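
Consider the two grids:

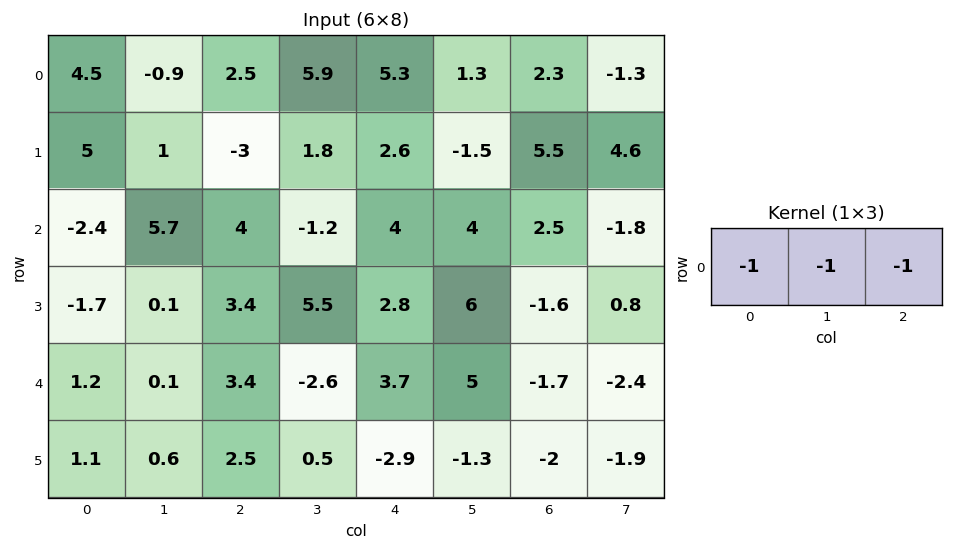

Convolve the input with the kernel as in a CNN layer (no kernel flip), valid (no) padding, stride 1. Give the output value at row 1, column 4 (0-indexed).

-6.6

The receptive field on the input at this output position is [2.6 -1.5 5.5]. Elementwise product with the kernel and sum: 2.6·-1 + -1.5·-1 + 5.5·-1.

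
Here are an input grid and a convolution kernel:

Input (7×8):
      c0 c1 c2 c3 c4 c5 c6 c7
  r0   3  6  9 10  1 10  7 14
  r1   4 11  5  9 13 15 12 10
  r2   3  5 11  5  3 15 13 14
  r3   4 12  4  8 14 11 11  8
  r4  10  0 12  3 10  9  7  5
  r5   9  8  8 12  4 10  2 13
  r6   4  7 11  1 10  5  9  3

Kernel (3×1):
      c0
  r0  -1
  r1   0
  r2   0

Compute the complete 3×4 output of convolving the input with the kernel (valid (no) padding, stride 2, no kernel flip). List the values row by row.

-3 -9 -1 -7
-3 -11 -3 -13
-10 -12 -10 -7

Output[0,0]: The receptive field on the input at this output position is [3 / 4 / 3]. Elementwise product with the kernel and sum: 3·-1.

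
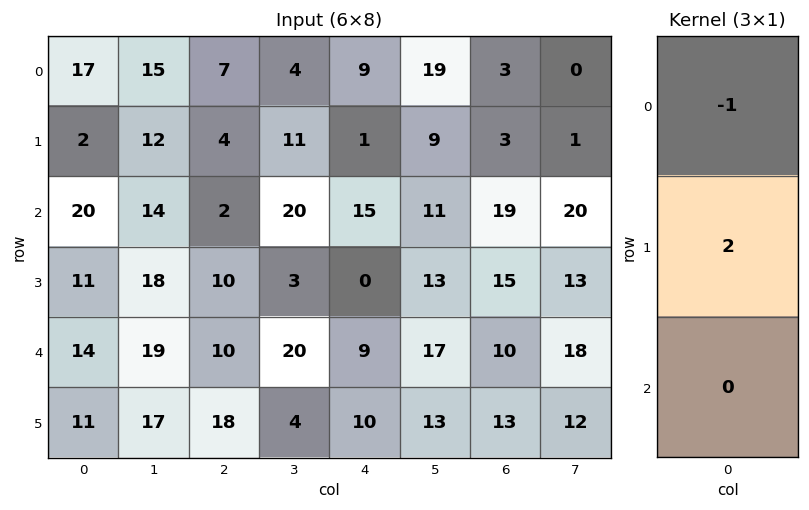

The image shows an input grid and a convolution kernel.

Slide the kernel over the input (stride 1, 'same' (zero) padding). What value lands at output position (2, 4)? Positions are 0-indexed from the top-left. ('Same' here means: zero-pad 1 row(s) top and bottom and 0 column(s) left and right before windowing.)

The receptive field on the zero-padded input at this output position is [1 / 15 / 0]. Elementwise product with the kernel and sum: 1·-1 + 15·2.

29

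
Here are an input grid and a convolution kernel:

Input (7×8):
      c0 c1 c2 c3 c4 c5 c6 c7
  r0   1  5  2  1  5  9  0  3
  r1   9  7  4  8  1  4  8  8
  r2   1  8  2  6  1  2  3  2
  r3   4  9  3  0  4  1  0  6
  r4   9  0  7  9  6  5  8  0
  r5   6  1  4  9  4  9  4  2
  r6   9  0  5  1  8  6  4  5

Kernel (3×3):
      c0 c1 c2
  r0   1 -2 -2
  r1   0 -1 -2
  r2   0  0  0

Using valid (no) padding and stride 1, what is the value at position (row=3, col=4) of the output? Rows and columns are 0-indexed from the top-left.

The receptive field on the input at this output position is [4 1 0 / 6 5 8 / 4 9 4]. Elementwise product with the kernel and sum: 4·1 + 1·-2 + 0·-2 + 5·-1 + 8·-2.

-19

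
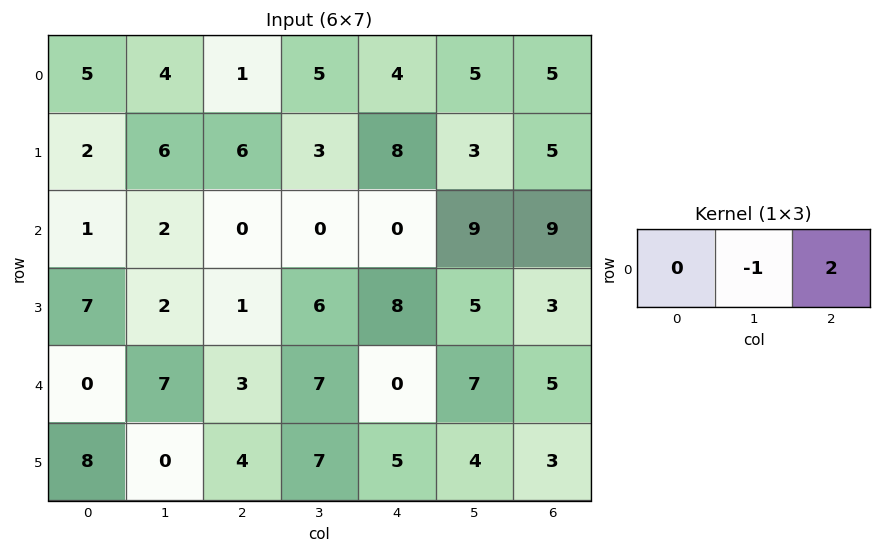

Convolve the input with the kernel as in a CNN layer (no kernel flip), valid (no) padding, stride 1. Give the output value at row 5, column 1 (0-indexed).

10

The receptive field on the input at this output position is [0 4 7]. Elementwise product with the kernel and sum: 4·-1 + 7·2.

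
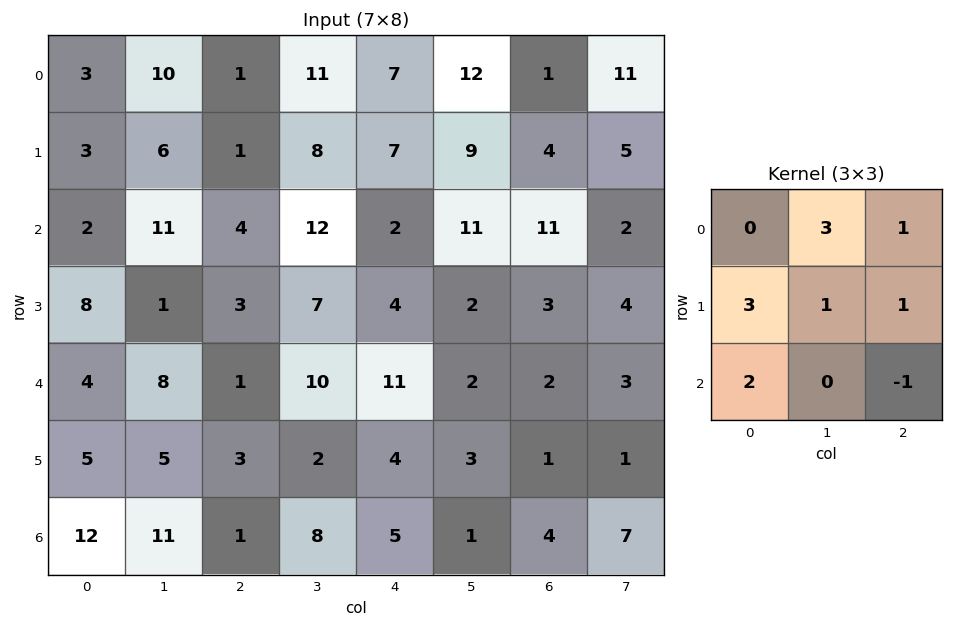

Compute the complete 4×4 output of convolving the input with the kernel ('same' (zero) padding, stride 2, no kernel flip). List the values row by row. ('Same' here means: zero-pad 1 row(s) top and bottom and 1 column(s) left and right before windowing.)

Output[0,0]: The receptive field on the zero-padded input at this output position is [0 0 0 / 0 3 10 / 0 3 6]. Elementwise product with the kernel and sum: 0·3 + 0·1 + 0·3 + 3·1 + 10·1 + 0·2 + 6·-1.
Output[0,1]: The receptive field on the zero-padded input at this output position is [0 0 0 / 10 1 11 / 6 1 8]. Elementwise product with the kernel and sum: 0·3 + 0·1 + 10·3 + 1·1 + 11·1 + 6·2 + 8·-1.

7 46 59 61
27 55 91 63
32 59 58 29
43 53 45 18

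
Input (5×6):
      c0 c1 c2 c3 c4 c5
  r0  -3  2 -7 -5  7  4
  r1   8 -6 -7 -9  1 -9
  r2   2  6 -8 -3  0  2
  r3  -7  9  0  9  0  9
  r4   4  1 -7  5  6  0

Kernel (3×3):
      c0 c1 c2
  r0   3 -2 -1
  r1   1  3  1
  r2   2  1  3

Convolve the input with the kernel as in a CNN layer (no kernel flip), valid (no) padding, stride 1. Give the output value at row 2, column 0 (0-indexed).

10

The receptive field on the input at this output position is [2 6 -8 / -7 9 0 / 4 1 -7]. Elementwise product with the kernel and sum: 2·3 + 6·-2 + -8·-1 + -7·1 + 9·3 + 0·1 + 4·2 + 1·1 + -7·3.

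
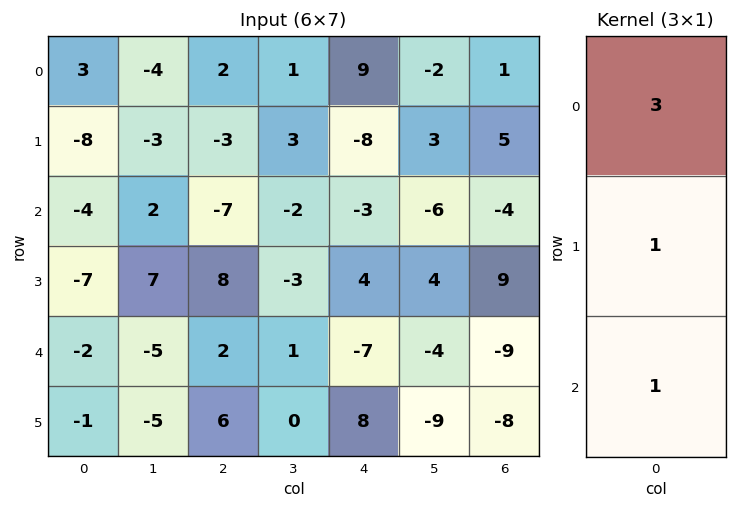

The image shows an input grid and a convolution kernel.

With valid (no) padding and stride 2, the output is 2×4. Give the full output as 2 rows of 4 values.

Output[0,0]: The receptive field on the input at this output position is [3 / -8 / -4]. Elementwise product with the kernel and sum: 3·3 + -8·1 + -4·1.

-3 -4 16 4
-21 -11 -12 -12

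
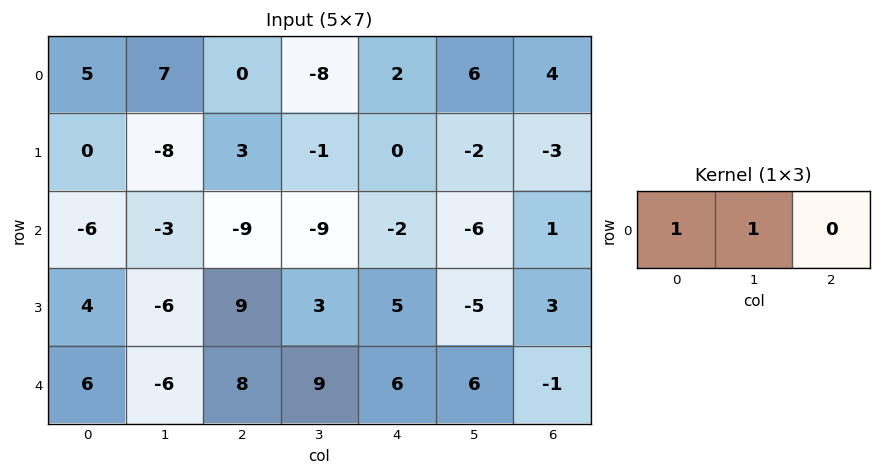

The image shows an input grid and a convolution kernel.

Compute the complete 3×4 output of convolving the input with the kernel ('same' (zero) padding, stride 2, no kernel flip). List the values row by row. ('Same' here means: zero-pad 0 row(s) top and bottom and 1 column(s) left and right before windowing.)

Output[0,0]: The receptive field on the zero-padded input at this output position is [0 5 7]. Elementwise product with the kernel and sum: 0·1 + 5·1.

5 7 -6 10
-6 -12 -11 -5
6 2 15 5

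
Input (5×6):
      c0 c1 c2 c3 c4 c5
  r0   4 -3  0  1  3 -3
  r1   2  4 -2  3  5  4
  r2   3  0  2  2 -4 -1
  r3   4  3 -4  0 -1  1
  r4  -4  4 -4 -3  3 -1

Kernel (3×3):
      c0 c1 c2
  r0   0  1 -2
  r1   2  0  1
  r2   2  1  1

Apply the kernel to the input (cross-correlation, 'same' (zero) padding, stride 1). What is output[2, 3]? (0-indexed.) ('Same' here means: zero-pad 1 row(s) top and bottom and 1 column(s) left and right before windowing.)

-16

The receptive field on the zero-padded input at this output position is [-2 3 5 / 2 2 -4 / -4 0 -1]. Elementwise product with the kernel and sum: 3·1 + 5·-2 + 2·2 + -4·1 + -4·2 + 0·1 + -1·1.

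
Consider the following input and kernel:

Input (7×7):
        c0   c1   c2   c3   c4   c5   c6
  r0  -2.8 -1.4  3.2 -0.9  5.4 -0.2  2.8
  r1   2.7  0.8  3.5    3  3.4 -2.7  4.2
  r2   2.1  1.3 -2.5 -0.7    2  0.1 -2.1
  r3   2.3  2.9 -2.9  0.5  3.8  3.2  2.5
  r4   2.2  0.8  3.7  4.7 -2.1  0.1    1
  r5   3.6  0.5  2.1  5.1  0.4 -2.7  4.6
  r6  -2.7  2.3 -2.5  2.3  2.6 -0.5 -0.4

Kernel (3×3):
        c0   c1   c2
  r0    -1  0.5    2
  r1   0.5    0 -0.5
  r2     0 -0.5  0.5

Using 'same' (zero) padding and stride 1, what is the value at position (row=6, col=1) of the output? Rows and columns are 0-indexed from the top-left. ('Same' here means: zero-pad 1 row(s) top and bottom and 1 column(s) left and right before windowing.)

0.75

The receptive field on the zero-padded input at this output position is [3.6 0.5 2.1 / -2.7 2.3 -2.5 / 0 0 0]. Elementwise product with the kernel and sum: 3.6·-1 + 0.5·0.5 + 2.1·2 + -2.7·0.5 + -2.5·-0.5 + 0·-0.5 + 0·0.5.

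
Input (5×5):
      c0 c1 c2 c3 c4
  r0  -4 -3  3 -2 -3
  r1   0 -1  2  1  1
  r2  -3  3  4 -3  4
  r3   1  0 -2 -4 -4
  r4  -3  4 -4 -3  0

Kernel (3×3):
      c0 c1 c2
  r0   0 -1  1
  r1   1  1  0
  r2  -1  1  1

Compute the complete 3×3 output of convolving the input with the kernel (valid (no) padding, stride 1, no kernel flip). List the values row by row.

15 -6 -1
0 0 -5
5 -20 2

Output[0,0]: The receptive field on the input at this output position is [-4 -3 3 / 0 -1 2 / -3 3 4]. Elementwise product with the kernel and sum: -3·-1 + 3·1 + 0·1 + -1·1 + -3·-1 + 3·1 + 4·1.
Output[0,1]: The receptive field on the input at this output position is [-3 3 -2 / -1 2 1 / 3 4 -3]. Elementwise product with the kernel and sum: 3·-1 + -2·1 + -1·1 + 2·1 + 3·-1 + 4·1 + -3·1.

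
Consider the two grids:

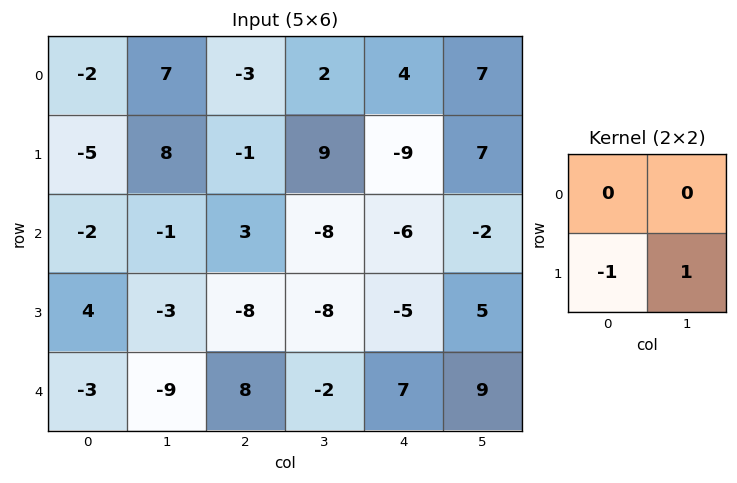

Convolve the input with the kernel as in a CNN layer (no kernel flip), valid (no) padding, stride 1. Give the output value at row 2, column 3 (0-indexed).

The receptive field on the input at this output position is [-8 -6 / -8 -5]. Elementwise product with the kernel and sum: -8·-1 + -5·1.

3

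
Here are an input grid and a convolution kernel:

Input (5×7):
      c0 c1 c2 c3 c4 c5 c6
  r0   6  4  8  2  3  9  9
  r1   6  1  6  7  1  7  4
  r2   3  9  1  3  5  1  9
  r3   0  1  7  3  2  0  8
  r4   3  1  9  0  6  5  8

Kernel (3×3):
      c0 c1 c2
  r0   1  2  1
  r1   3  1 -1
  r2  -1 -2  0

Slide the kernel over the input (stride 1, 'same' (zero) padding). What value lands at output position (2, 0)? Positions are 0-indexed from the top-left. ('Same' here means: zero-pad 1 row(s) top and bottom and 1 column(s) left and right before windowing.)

The receptive field on the zero-padded input at this output position is [0 6 1 / 0 3 9 / 0 0 1]. Elementwise product with the kernel and sum: 0·1 + 6·2 + 1·1 + 0·3 + 3·1 + 9·-1 + 0·-1 + 0·-2.

7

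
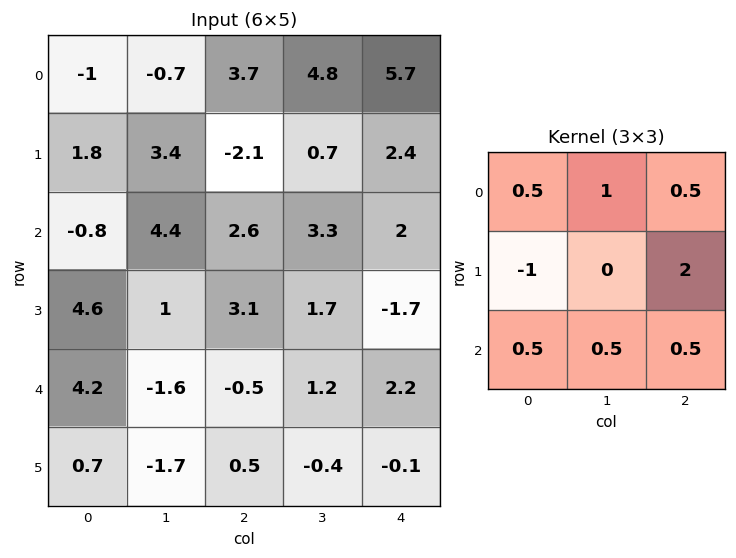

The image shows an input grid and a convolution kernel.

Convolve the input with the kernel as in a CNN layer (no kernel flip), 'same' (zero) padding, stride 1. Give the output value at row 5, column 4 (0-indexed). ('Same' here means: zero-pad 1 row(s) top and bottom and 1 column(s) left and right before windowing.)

The receptive field on the zero-padded input at this output position is [1.2 2.2 0 / -0.4 -0.1 0 / 0 0 0]. Elementwise product with the kernel and sum: 1.2·0.5 + 2.2·1 + 0·0.5 + -0.4·-1 + 0·2 + 0·0.5 + 0·0.5 + 0·0.5.

3.2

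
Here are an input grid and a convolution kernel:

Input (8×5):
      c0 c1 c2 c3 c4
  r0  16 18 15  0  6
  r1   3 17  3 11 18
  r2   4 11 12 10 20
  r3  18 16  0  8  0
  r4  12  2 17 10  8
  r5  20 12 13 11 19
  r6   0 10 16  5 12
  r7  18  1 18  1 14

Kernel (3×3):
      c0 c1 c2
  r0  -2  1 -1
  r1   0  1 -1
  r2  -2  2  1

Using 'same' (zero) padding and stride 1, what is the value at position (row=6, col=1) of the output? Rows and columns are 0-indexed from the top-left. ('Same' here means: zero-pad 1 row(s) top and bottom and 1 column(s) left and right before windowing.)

The receptive field on the zero-padded input at this output position is [20 12 13 / 0 10 16 / 18 1 18]. Elementwise product with the kernel and sum: 20·-2 + 12·1 + 13·-1 + 10·1 + 16·-1 + 18·-2 + 1·2 + 18·1.

-63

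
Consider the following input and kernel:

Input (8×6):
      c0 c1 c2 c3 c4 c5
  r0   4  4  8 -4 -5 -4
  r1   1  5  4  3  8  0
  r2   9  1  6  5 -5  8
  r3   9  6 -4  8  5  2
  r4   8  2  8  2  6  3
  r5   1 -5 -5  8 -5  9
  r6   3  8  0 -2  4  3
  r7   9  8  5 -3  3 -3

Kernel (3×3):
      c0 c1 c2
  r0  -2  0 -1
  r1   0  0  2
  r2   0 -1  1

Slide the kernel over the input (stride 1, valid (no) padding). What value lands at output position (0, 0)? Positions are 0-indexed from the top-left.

The receptive field on the input at this output position is [4 4 8 / 1 5 4 / 9 1 6]. Elementwise product with the kernel and sum: 4·-2 + 8·-1 + 4·2 + 1·-1 + 6·1.

-3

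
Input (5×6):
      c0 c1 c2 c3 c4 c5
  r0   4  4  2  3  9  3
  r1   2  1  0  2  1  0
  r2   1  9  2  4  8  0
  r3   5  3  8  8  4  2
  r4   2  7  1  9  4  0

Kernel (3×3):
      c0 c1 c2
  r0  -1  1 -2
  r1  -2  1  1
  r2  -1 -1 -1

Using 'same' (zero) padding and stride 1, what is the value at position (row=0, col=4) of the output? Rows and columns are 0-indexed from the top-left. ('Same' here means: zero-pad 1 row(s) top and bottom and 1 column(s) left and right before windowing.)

The receptive field on the zero-padded input at this output position is [0 0 0 / 3 9 3 / 2 1 0]. Elementwise product with the kernel and sum: 0·-1 + 0·1 + 0·-2 + 3·-2 + 9·1 + 3·1 + 2·-1 + 1·-1 + 0·-1.

3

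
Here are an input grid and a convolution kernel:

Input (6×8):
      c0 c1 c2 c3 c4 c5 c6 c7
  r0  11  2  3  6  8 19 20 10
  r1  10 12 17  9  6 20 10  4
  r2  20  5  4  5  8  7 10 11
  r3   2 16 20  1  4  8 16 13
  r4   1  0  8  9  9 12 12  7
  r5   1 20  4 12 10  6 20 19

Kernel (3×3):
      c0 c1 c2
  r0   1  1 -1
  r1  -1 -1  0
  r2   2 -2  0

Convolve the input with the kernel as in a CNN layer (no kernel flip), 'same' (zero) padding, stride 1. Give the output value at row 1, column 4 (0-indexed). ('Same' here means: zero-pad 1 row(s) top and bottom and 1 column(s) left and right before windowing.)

-26

The receptive field on the zero-padded input at this output position is [6 8 19 / 9 6 20 / 5 8 7]. Elementwise product with the kernel and sum: 6·1 + 8·1 + 19·-1 + 9·-1 + 6·-1 + 5·2 + 8·-2.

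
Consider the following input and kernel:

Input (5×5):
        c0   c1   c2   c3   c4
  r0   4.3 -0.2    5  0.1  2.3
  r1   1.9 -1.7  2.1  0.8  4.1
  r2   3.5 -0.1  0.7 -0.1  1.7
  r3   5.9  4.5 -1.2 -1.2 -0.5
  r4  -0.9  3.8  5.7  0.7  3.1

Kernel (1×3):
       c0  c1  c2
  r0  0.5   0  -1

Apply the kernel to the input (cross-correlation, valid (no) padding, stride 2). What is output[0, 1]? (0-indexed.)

0.2

The receptive field on the input at this output position is [5 0.1 2.3]. Elementwise product with the kernel and sum: 5·0.5 + 2.3·-1.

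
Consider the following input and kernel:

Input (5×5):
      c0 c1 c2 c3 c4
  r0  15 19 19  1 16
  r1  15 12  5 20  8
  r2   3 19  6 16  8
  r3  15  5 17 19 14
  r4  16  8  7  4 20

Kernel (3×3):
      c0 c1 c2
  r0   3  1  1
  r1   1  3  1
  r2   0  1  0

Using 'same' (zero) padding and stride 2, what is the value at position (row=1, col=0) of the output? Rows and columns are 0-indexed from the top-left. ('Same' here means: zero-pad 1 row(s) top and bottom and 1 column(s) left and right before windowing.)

The receptive field on the zero-padded input at this output position is [0 15 12 / 0 3 19 / 0 15 5]. Elementwise product with the kernel and sum: 0·3 + 15·1 + 12·1 + 0·1 + 3·3 + 19·1 + 15·1.

70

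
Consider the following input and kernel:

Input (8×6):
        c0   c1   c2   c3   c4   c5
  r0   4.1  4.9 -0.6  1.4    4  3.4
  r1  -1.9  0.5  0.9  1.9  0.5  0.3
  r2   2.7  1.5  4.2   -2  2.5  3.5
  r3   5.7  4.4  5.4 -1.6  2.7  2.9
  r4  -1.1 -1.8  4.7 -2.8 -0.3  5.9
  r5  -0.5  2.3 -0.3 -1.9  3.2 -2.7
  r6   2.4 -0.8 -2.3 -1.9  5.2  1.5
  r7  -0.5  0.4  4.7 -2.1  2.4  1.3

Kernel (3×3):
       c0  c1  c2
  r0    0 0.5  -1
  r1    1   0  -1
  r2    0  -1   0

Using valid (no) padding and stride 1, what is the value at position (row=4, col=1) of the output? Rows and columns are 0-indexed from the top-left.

11.65

The receptive field on the input at this output position is [-1.8 4.7 -2.8 / 2.3 -0.3 -1.9 / -0.8 -2.3 -1.9]. Elementwise product with the kernel and sum: 4.7·0.5 + -2.8·-1 + 2.3·1 + -1.9·-1 + -2.3·-1.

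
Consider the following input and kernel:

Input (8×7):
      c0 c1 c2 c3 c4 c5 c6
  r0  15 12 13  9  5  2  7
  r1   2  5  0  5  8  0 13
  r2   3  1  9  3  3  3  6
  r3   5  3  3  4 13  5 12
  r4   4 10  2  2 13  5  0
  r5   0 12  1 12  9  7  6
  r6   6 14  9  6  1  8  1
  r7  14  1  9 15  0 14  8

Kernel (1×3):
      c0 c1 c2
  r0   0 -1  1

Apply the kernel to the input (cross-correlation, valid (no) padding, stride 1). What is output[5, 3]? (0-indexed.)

The receptive field on the input at this output position is [12 9 7]. Elementwise product with the kernel and sum: 9·-1 + 7·1.

-2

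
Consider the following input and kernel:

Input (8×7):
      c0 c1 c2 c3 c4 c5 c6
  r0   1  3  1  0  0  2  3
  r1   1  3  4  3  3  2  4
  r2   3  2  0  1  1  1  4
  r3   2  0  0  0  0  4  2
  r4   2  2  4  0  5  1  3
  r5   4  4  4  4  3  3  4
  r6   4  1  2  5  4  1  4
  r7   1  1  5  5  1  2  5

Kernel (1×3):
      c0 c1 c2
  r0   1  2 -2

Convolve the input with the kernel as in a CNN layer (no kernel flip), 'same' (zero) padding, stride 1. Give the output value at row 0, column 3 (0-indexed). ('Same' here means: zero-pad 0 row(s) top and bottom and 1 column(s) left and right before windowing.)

1

The receptive field on the zero-padded input at this output position is [1 0 0]. Elementwise product with the kernel and sum: 1·1 + 0·2 + 0·-2.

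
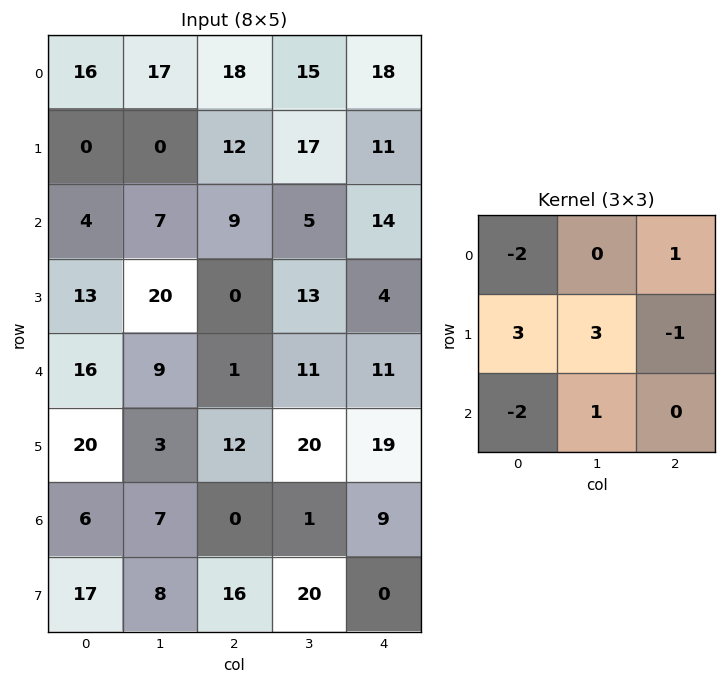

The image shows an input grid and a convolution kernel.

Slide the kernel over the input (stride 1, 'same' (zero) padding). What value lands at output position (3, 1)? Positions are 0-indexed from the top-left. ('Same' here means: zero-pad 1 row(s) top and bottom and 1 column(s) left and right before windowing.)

77

The receptive field on the zero-padded input at this output position is [4 7 9 / 13 20 0 / 16 9 1]. Elementwise product with the kernel and sum: 4·-2 + 9·1 + 13·3 + 20·3 + 0·-1 + 16·-2 + 9·1.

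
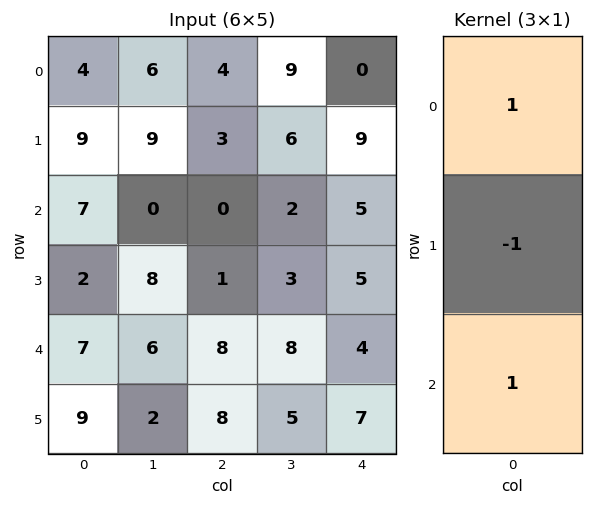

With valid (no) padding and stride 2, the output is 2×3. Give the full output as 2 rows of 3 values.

2 1 -4
12 7 4

Output[0,0]: The receptive field on the input at this output position is [4 / 9 / 7]. Elementwise product with the kernel and sum: 4·1 + 9·-1 + 7·1.
Output[0,1]: The receptive field on the input at this output position is [4 / 3 / 0]. Elementwise product with the kernel and sum: 4·1 + 3·-1 + 0·1.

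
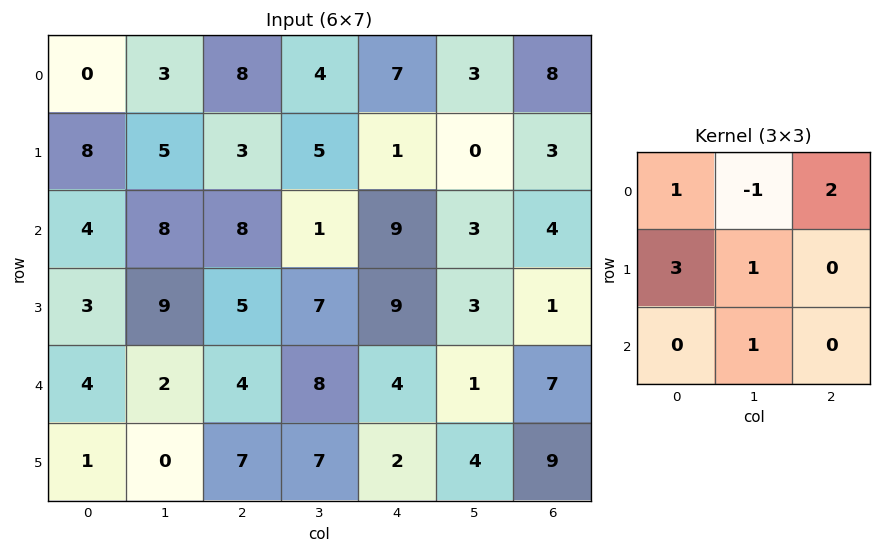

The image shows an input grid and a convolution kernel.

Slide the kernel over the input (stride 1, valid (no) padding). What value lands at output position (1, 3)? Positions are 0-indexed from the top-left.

25

The receptive field on the input at this output position is [5 1 0 / 1 9 3 / 7 9 3]. Elementwise product with the kernel and sum: 5·1 + 1·-1 + 0·2 + 1·3 + 9·1 + 9·1.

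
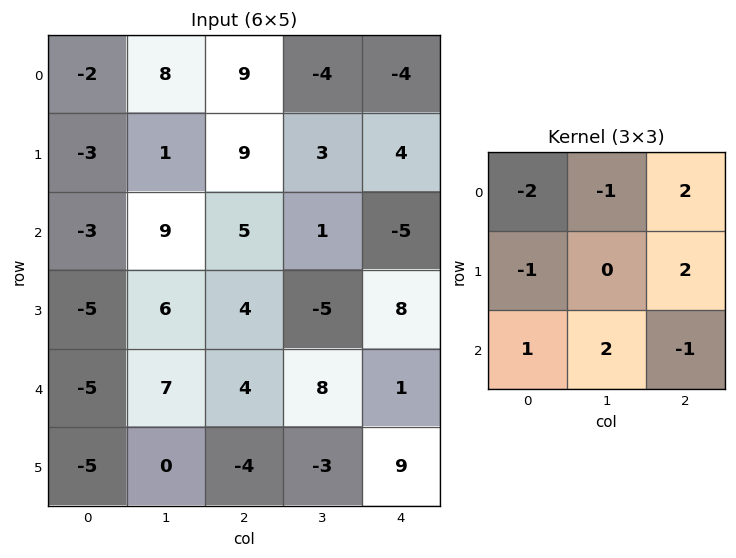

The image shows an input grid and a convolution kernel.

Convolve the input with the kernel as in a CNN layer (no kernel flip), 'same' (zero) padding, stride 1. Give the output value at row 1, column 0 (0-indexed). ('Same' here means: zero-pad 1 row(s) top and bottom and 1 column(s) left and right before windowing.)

5

The receptive field on the zero-padded input at this output position is [0 -2 8 / 0 -3 1 / 0 -3 9]. Elementwise product with the kernel and sum: 0·-2 + -2·-1 + 8·2 + 0·-1 + 1·2 + 0·1 + -3·2 + 9·-1.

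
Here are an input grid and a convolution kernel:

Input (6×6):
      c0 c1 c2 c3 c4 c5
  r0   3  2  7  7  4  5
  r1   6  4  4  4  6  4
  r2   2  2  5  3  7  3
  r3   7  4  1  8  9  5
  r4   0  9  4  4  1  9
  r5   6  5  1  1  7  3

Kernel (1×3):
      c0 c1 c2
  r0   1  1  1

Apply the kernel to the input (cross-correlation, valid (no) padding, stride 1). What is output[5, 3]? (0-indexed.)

11

The receptive field on the input at this output position is [1 7 3]. Elementwise product with the kernel and sum: 1·1 + 7·1 + 3·1.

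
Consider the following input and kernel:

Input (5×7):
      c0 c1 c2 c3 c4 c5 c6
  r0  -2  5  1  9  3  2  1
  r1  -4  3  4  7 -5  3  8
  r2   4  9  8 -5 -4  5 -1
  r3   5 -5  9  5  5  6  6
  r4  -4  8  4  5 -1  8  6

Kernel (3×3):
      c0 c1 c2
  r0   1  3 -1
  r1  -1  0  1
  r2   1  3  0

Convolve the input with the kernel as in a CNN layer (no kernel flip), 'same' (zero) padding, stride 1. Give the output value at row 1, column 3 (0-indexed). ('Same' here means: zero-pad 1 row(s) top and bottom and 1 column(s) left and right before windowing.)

The receptive field on the zero-padded input at this output position is [1 9 3 / 4 7 -5 / 8 -5 -4]. Elementwise product with the kernel and sum: 1·1 + 9·3 + 3·-1 + 4·-1 + -5·1 + 8·1 + -5·3.

9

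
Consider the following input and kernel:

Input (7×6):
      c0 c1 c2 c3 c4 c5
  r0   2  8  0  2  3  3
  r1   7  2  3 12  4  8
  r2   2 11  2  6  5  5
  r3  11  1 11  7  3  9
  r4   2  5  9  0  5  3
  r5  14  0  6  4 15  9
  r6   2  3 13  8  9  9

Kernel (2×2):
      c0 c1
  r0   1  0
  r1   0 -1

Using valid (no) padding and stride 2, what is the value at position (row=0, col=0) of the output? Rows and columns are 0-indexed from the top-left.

The receptive field on the input at this output position is [2 8 / 7 2]. Elementwise product with the kernel and sum: 2·1 + 2·-1.

0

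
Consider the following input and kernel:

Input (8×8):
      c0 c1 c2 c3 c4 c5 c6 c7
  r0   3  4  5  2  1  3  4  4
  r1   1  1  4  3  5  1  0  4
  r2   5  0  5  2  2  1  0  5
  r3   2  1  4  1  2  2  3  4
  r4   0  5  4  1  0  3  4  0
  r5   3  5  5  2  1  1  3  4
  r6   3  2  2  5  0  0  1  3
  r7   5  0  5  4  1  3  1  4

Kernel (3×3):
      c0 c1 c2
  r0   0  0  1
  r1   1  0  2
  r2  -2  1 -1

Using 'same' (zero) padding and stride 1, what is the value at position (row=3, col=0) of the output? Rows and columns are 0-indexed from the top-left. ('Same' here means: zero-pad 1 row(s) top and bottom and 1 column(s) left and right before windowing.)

-3

The receptive field on the zero-padded input at this output position is [0 5 0 / 0 2 1 / 0 0 5]. Elementwise product with the kernel and sum: 0·1 + 0·1 + 1·2 + 0·-2 + 0·1 + 5·-1.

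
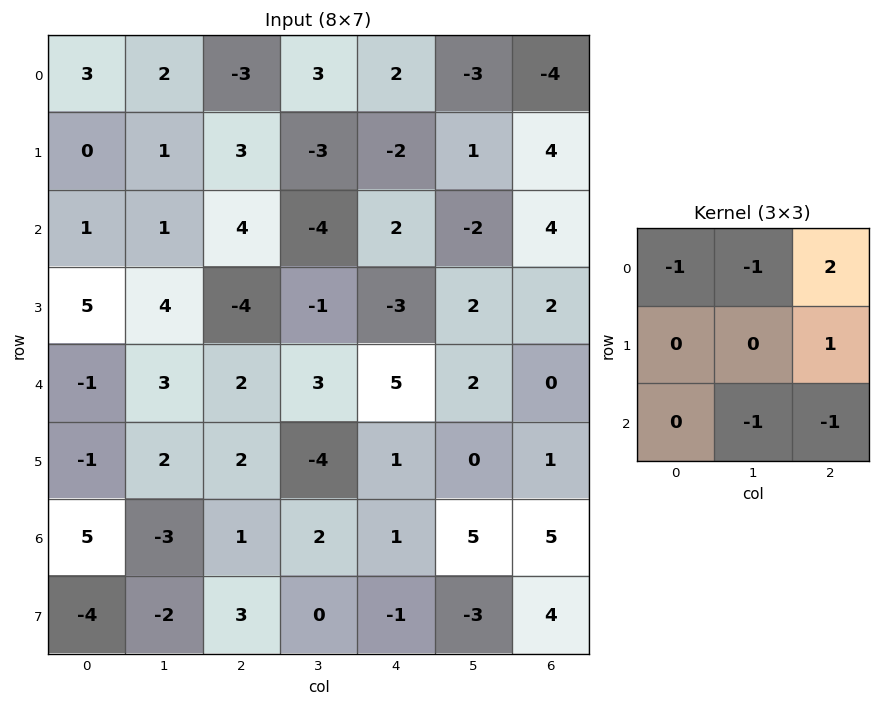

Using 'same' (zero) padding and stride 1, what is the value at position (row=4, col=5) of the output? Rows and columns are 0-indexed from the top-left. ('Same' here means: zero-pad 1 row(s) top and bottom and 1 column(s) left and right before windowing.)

4

The receptive field on the zero-padded input at this output position is [-3 2 2 / 5 2 0 / 1 0 1]. Elementwise product with the kernel and sum: -3·-1 + 2·-1 + 2·2 + 0·1 + 0·-1 + 1·-1.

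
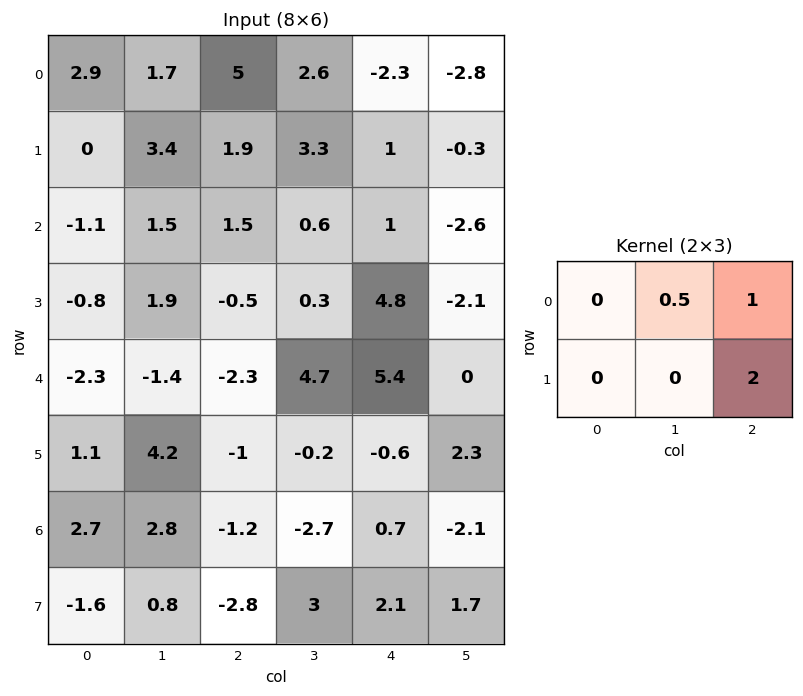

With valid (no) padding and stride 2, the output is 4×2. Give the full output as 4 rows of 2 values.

9.65 1
1.25 10.9
-5 6.55
-5.4 3.55

Output[0,0]: The receptive field on the input at this output position is [2.9 1.7 5 / 0 3.4 1.9]. Elementwise product with the kernel and sum: 1.7·0.5 + 5·1 + 1.9·2.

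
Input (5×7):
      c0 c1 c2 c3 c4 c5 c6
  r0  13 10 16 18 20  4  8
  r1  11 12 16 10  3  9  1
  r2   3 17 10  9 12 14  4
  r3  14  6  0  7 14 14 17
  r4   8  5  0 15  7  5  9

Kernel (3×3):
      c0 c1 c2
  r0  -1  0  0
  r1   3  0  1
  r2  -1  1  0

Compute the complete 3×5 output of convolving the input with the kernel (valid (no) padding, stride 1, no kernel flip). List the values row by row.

50 29 34 24 -8
0 42 33 38 37
36 3 19 18 45

Output[0,0]: The receptive field on the input at this output position is [13 10 16 / 11 12 16 / 3 17 10]. Elementwise product with the kernel and sum: 13·-1 + 11·3 + 16·1 + 3·-1 + 17·1.
Output[0,1]: The receptive field on the input at this output position is [10 16 18 / 12 16 10 / 17 10 9]. Elementwise product with the kernel and sum: 10·-1 + 12·3 + 10·1 + 17·-1 + 10·1.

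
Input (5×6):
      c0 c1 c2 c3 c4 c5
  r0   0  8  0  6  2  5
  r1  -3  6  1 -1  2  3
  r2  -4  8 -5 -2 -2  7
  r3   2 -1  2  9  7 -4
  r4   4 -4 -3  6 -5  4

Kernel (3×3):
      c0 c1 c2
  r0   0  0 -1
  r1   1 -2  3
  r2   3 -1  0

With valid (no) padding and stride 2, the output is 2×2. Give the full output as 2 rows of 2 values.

Output[0,0]: The receptive field on the input at this output position is [0 8 0 / -3 6 1 / -4 8 -5]. Elementwise product with the kernel and sum: 0·-1 + -3·1 + 6·-2 + 1·3 + -4·3 + 8·-1.

-32 -6
31 -8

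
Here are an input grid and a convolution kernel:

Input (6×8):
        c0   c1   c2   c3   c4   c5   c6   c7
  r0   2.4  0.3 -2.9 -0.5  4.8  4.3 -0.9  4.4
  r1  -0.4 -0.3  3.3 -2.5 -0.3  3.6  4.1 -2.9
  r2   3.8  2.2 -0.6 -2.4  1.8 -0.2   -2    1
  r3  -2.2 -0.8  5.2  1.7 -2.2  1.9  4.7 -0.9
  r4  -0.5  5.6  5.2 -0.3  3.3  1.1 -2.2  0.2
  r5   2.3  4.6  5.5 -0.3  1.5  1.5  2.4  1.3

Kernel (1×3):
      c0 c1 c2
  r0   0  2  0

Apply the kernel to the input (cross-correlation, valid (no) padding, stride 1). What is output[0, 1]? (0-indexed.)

-5.8

The receptive field on the input at this output position is [0.3 -2.9 -0.5]. Elementwise product with the kernel and sum: -2.9·2.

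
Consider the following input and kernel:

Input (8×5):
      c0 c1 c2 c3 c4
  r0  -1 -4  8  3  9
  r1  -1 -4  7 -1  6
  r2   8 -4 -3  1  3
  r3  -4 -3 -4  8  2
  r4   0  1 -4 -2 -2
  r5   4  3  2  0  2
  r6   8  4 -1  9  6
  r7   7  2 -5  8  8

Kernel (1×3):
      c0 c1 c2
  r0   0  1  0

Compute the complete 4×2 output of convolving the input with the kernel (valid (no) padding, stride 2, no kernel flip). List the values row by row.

Output[0,0]: The receptive field on the input at this output position is [-1 -4 8]. Elementwise product with the kernel and sum: -4·1.
Output[0,1]: The receptive field on the input at this output position is [8 3 9]. Elementwise product with the kernel and sum: 3·1.

-4 3
-4 1
1 -2
4 9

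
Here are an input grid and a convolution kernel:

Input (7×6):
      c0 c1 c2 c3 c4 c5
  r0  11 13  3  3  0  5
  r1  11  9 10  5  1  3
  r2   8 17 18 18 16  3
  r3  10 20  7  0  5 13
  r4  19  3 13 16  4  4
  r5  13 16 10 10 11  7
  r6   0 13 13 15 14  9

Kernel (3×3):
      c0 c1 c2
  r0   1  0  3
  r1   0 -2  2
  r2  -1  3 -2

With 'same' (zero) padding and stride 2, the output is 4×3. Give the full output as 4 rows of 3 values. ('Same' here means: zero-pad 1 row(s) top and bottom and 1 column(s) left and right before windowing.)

Output[0,0]: The receptive field on the zero-padded input at this output position is [0 0 0 / 0 11 13 / 0 11 9]. Elementwise product with the kernel and sum: 0·1 + 0·3 + 11·-2 + 13·2 + 0·-1 + 11·3 + 9·-2.

19 11 2
35 25 -23
35 20 48
74 50 21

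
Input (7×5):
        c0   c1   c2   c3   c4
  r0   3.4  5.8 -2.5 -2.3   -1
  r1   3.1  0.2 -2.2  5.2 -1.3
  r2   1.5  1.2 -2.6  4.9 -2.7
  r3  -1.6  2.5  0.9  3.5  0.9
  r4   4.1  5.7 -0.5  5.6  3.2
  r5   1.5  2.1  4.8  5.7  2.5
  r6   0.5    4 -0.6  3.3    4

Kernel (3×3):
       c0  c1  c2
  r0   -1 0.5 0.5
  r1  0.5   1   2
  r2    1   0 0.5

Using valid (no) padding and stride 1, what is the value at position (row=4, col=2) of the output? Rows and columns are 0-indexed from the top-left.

19.4

The receptive field on the input at this output position is [-0.5 5.6 3.2 / 4.8 5.7 2.5 / -0.6 3.3 4]. Elementwise product with the kernel and sum: -0.5·-1 + 5.6·0.5 + 3.2·0.5 + 4.8·0.5 + 5.7·1 + 2.5·2 + -0.6·1 + 4·0.5.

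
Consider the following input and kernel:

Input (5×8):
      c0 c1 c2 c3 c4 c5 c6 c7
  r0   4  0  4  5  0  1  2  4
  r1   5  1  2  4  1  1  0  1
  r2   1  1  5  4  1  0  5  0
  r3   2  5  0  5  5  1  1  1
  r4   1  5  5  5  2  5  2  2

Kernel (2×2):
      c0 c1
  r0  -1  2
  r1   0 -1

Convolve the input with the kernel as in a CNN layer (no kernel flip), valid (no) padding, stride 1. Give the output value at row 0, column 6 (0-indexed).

5

The receptive field on the input at this output position is [2 4 / 0 1]. Elementwise product with the kernel and sum: 2·-1 + 4·2 + 1·-1.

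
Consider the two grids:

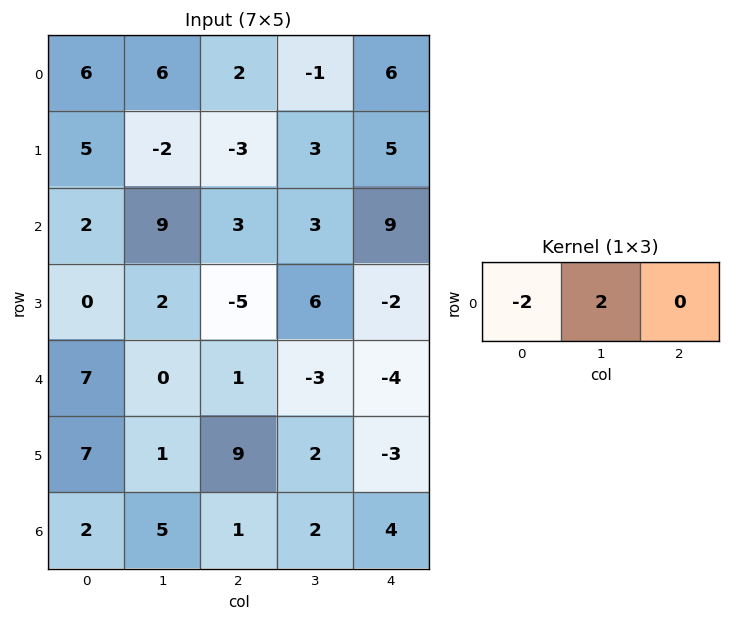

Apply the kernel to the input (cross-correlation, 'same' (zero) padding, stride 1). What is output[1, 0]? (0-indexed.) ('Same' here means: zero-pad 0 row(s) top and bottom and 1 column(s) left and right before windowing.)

The receptive field on the zero-padded input at this output position is [0 5 -2]. Elementwise product with the kernel and sum: 0·-2 + 5·2.

10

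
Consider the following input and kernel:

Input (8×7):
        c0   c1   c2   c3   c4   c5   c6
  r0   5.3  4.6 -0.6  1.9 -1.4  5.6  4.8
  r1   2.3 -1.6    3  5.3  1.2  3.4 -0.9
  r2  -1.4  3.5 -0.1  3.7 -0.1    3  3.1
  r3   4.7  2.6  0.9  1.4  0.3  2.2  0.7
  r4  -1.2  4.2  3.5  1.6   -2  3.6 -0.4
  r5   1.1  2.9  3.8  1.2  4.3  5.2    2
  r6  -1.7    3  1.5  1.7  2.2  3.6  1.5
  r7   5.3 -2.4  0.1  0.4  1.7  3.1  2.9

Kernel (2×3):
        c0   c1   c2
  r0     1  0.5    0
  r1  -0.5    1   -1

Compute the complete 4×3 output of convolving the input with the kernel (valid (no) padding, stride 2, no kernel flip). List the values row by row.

Output[0,0]: The receptive field on the input at this output position is [5.3 4.6 -0.6 / 2.3 -1.6 3]. Elementwise product with the kernel and sum: 5.3·1 + 4.6·0.5 + 2.3·-0.5 + -1.6·1 + 3·-1.
Output[0,1]: The receptive field on the input at this output position is [-0.6 1.9 -1.4 / 3 5.3 1.2]. Elementwise product with the kernel and sum: -0.6·1 + 1.9·0.5 + 3·-0.5 + 5.3·1 + 1.2·-1.

1.85 2.95 5.1
-0.3 2.4 2.75
-0.55 -0.7 0.85
-5.35 1 3.35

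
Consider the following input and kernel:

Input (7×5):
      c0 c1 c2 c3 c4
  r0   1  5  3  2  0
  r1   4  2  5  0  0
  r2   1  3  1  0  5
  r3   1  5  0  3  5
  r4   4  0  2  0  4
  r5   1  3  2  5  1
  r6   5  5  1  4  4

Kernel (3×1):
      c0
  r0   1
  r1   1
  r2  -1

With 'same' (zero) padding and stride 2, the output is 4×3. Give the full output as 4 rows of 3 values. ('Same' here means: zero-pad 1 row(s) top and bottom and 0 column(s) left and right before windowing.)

Output[0,0]: The receptive field on the zero-padded input at this output position is [0 / 1 / 4]. Elementwise product with the kernel and sum: 0·1 + 1·1 + 4·-1.
Output[0,1]: The receptive field on the zero-padded input at this output position is [0 / 3 / 5]. Elementwise product with the kernel and sum: 0·1 + 3·1 + 5·-1.

-3 -2 0
4 6 0
4 0 8
6 3 5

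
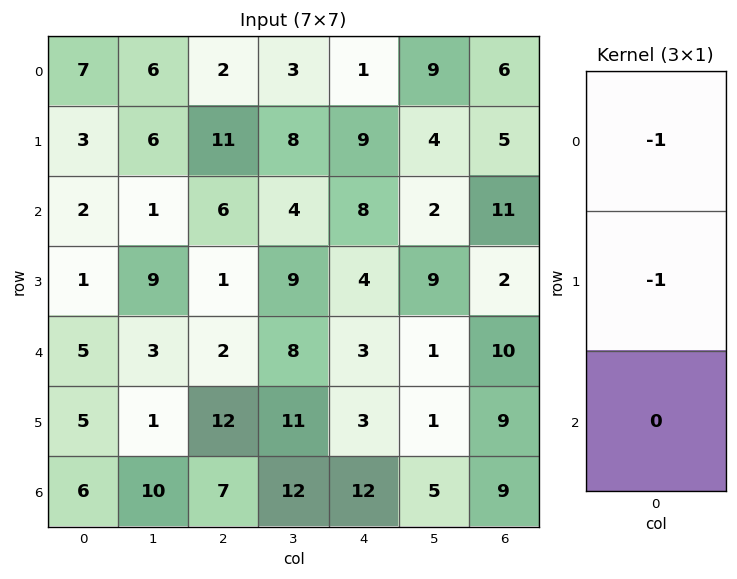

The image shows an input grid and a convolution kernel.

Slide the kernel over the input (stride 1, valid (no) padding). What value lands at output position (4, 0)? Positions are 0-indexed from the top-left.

The receptive field on the input at this output position is [5 / 5 / 6]. Elementwise product with the kernel and sum: 5·-1 + 5·-1.

-10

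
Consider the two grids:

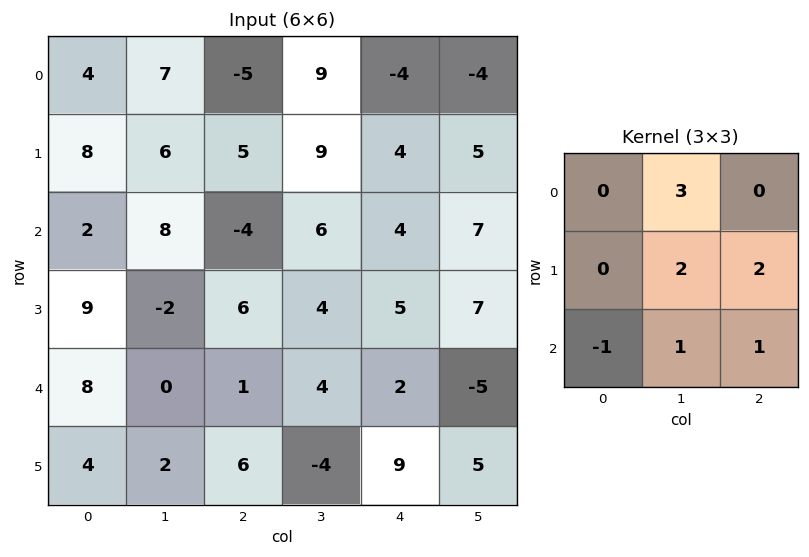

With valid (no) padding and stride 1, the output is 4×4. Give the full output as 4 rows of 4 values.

45 7 67 11
21 31 50 42
25 13 41 29
0 28 23 27

Output[0,0]: The receptive field on the input at this output position is [4 7 -5 / 8 6 5 / 2 8 -4]. Elementwise product with the kernel and sum: 7·3 + 6·2 + 5·2 + 2·-1 + 8·1 + -4·1.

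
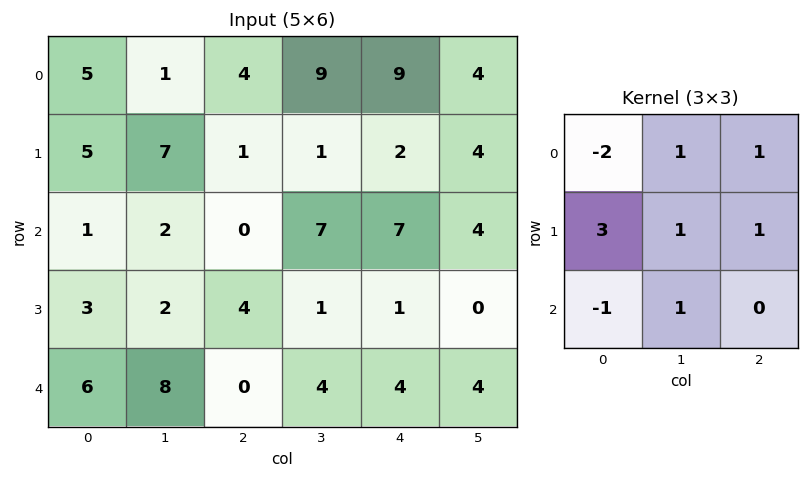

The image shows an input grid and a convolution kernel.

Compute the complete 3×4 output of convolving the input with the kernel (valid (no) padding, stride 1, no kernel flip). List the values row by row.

Output[0,0]: The receptive field on the input at this output position is [5 1 4 / 5 7 1 / 1 2 0]. Elementwise product with the kernel and sum: 5·-2 + 1·1 + 4·1 + 5·3 + 7·1 + 1·1 + 1·-1 + 2·1.
Output[0,1]: The receptive field on the input at this output position is [1 4 9 / 7 1 1 / 2 0 7]. Elementwise product with the kernel and sum: 1·-2 + 4·1 + 9·1 + 7·3 + 1·1 + 1·1 + 2·-1 + 0·1.

19 32 23 4
2 3 12 36
17 6 32 1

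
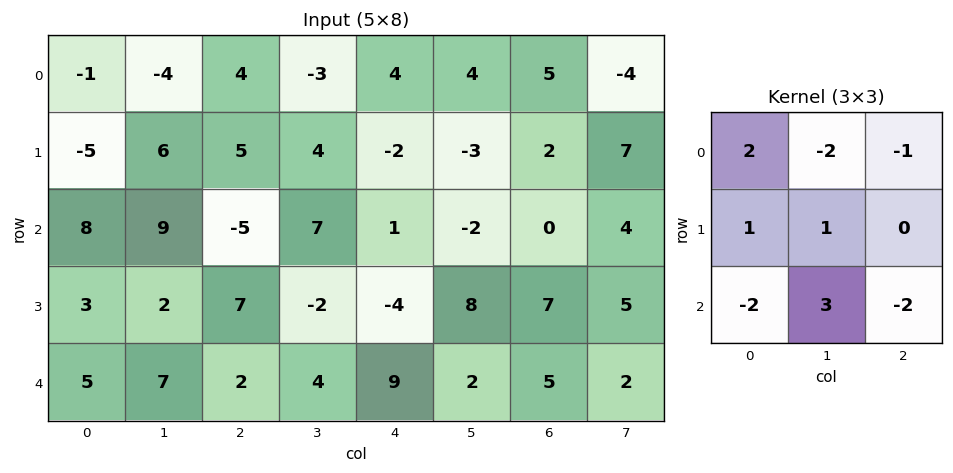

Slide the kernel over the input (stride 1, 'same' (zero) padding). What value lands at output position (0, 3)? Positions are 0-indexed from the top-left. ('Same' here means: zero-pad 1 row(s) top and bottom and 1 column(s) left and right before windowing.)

The receptive field on the zero-padded input at this output position is [0 0 0 / 4 -3 4 / 5 4 -2]. Elementwise product with the kernel and sum: 0·2 + 0·-2 + 0·-1 + 4·1 + -3·1 + 5·-2 + 4·3 + -2·-2.

7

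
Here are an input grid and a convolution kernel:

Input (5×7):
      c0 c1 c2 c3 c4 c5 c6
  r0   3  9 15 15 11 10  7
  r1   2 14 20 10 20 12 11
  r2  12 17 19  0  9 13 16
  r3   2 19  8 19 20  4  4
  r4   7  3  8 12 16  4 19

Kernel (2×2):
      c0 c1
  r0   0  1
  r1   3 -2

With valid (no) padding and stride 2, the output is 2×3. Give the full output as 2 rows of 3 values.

Output[0,0]: The receptive field on the input at this output position is [3 9 / 2 14]. Elementwise product with the kernel and sum: 9·1 + 2·3 + 14·-2.
Output[0,1]: The receptive field on the input at this output position is [15 15 / 20 10]. Elementwise product with the kernel and sum: 15·1 + 20·3 + 10·-2.

-13 55 46
-15 -14 65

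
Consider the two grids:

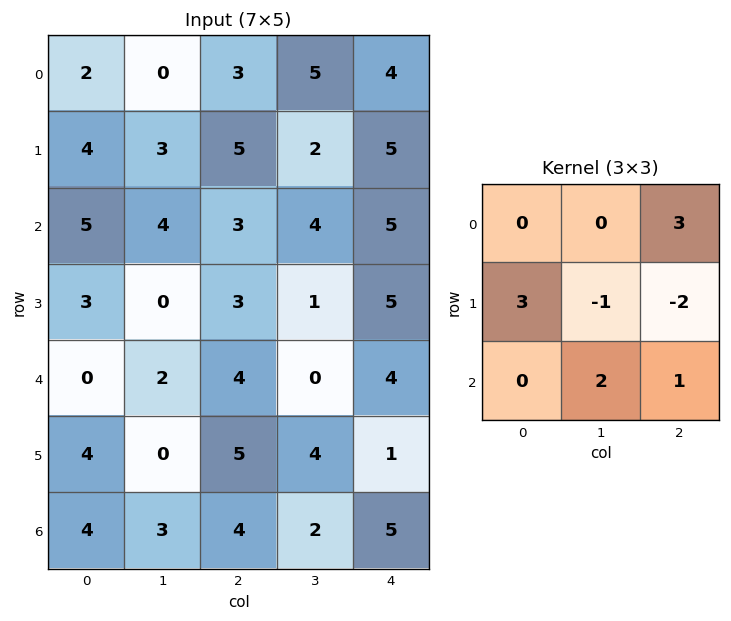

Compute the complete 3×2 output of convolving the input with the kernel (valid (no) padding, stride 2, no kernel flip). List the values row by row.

Output[0,0]: The receptive field on the input at this output position is [2 0 3 / 4 3 5 / 5 4 3]. Elementwise product with the kernel and sum: 3·3 + 4·3 + 3·-1 + 5·-2 + 4·2 + 3·1.

19 28
20 17
24 30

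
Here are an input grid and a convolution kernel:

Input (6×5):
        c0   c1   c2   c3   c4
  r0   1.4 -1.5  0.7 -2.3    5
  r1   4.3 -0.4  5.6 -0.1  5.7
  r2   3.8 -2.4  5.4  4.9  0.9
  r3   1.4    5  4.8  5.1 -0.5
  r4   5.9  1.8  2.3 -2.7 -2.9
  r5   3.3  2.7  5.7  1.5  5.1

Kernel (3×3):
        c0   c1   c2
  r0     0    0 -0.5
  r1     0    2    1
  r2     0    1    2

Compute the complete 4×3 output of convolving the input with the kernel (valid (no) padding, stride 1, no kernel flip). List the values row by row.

12.85 27.45 9.7
12.4 30.75 11.95
18.5 9.15 0.75
17.6 8.05 3.65

Output[0,0]: The receptive field on the input at this output position is [1.4 -1.5 0.7 / 4.3 -0.4 5.6 / 3.8 -2.4 5.4]. Elementwise product with the kernel and sum: 0.7·-0.5 + -0.4·2 + 5.6·1 + -2.4·1 + 5.4·2.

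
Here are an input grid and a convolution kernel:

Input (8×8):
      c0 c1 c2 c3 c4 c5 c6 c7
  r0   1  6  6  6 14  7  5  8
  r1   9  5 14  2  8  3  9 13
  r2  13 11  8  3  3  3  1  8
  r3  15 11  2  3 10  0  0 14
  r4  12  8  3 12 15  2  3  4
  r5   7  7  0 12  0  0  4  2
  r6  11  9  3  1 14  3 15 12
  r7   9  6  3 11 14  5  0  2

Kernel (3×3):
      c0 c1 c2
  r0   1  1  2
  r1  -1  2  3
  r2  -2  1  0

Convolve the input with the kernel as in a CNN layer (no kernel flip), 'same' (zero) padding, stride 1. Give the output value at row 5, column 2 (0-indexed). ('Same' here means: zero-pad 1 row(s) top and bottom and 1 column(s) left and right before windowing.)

The receptive field on the zero-padded input at this output position is [8 3 12 / 7 0 12 / 9 3 1]. Elementwise product with the kernel and sum: 8·1 + 3·1 + 12·2 + 7·-1 + 0·2 + 12·3 + 9·-2 + 3·1.

49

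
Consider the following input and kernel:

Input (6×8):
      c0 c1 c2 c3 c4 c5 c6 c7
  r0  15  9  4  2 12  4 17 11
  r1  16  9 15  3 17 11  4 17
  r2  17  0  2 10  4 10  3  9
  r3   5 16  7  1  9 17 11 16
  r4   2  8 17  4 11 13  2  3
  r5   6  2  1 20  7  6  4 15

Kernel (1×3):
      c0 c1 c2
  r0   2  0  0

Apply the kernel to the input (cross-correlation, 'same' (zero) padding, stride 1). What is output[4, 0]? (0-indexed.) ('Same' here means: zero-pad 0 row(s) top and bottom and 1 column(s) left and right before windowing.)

0

The receptive field on the zero-padded input at this output position is [0 2 8]. Elementwise product with the kernel and sum: 0·2.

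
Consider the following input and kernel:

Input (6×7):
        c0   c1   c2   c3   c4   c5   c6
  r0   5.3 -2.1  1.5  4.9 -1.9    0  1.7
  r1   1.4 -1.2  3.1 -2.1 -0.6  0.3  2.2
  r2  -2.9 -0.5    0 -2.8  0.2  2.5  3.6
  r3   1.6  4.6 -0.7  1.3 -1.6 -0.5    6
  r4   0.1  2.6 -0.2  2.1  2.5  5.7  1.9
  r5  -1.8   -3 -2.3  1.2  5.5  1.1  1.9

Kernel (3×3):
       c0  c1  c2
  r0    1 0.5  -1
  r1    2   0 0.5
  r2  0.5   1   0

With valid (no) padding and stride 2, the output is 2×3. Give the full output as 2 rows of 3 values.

5.15 8.95 -1.1
2.35 -1.8 4.6

Output[0,0]: The receptive field on the input at this output position is [5.3 -2.1 1.5 / 1.4 -1.2 3.1 / -2.9 -0.5 0]. Elementwise product with the kernel and sum: 5.3·1 + -2.1·0.5 + 1.5·-1 + 1.4·2 + 3.1·0.5 + -2.9·0.5 + -0.5·1.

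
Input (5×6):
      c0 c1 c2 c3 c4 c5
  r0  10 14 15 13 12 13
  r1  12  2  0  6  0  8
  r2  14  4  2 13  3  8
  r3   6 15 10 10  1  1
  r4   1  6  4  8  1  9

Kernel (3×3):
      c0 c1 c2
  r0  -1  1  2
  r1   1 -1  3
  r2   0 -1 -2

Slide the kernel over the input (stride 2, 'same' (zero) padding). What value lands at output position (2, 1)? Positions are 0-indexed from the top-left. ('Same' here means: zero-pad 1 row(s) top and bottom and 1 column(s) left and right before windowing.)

41

The receptive field on the zero-padded input at this output position is [15 10 10 / 6 4 8 / 0 0 0]. Elementwise product with the kernel and sum: 15·-1 + 10·1 + 10·2 + 6·1 + 4·-1 + 8·3 + 0·-1 + 0·-2.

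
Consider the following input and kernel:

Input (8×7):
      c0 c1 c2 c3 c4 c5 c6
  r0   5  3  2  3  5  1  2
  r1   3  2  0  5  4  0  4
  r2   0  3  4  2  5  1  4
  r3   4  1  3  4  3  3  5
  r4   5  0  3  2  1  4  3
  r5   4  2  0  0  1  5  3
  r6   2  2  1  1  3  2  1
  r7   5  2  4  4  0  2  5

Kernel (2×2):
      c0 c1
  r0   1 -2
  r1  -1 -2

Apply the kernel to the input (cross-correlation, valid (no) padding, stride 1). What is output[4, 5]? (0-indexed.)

The receptive field on the input at this output position is [4 3 / 5 3]. Elementwise product with the kernel and sum: 4·1 + 3·-2 + 5·-1 + 3·-2.

-13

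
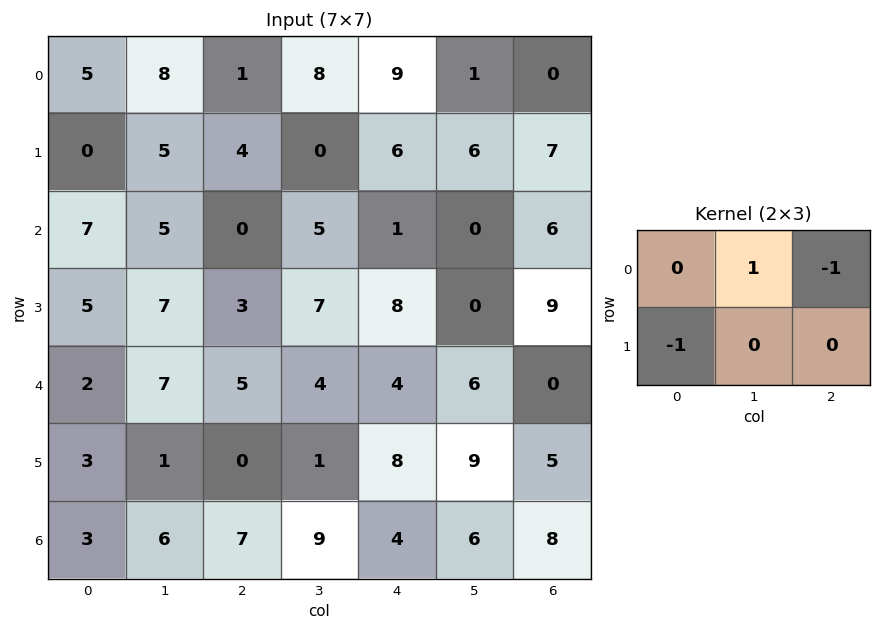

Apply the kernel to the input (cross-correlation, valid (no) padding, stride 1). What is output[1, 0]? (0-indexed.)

-6

The receptive field on the input at this output position is [0 5 4 / 7 5 0]. Elementwise product with the kernel and sum: 5·1 + 4·-1 + 7·-1.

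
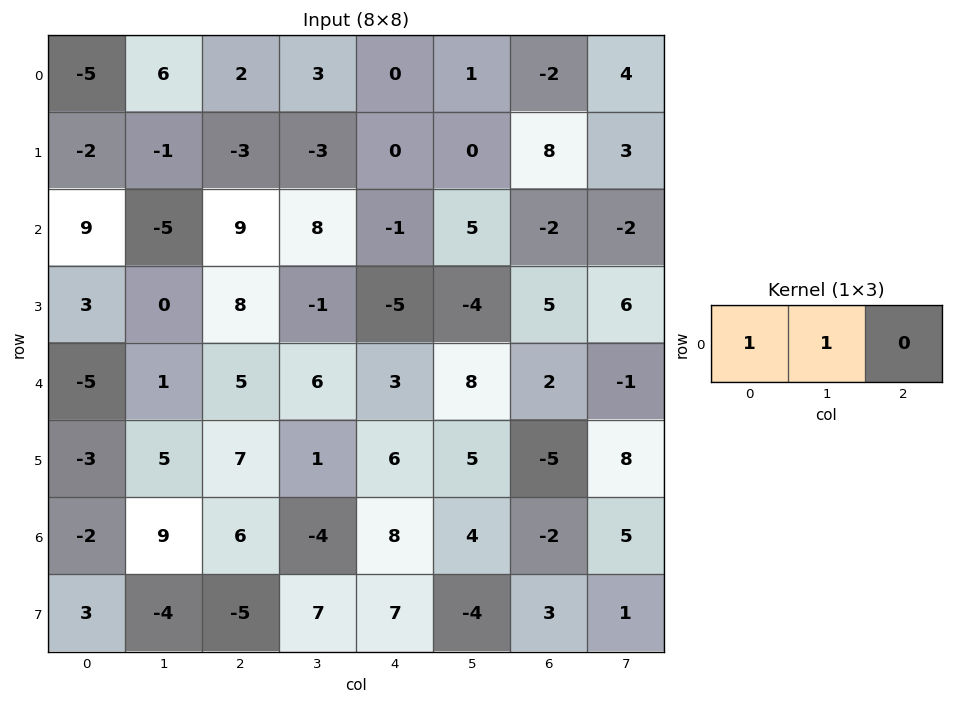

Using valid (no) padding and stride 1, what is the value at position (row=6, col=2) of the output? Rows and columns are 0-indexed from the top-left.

The receptive field on the input at this output position is [6 -4 8]. Elementwise product with the kernel and sum: 6·1 + -4·1.

2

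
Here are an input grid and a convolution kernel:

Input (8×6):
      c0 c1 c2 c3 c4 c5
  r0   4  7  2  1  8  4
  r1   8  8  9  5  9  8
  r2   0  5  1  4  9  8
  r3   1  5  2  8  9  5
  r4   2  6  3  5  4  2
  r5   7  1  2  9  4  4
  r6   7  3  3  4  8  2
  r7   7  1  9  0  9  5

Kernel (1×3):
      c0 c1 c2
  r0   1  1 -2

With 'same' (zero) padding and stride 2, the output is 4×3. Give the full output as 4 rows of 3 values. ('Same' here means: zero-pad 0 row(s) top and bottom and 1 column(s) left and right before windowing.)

Output[0,0]: The receptive field on the zero-padded input at this output position is [0 4 7]. Elementwise product with the kernel and sum: 0·1 + 4·1 + 7·-2.

-10 7 1
-10 -2 -3
-10 -1 5
1 -2 8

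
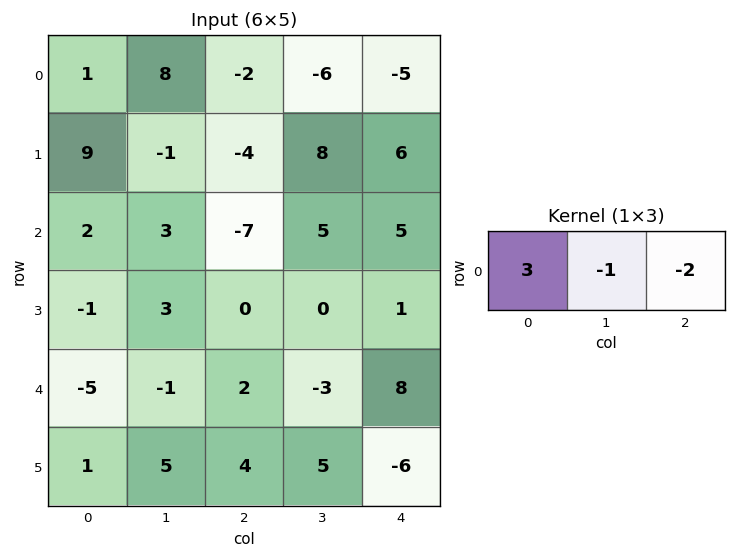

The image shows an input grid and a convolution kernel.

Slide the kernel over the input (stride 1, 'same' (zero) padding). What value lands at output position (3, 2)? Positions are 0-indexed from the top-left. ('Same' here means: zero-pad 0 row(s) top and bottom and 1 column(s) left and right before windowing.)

The receptive field on the zero-padded input at this output position is [3 0 0]. Elementwise product with the kernel and sum: 3·3 + 0·-1 + 0·-2.

9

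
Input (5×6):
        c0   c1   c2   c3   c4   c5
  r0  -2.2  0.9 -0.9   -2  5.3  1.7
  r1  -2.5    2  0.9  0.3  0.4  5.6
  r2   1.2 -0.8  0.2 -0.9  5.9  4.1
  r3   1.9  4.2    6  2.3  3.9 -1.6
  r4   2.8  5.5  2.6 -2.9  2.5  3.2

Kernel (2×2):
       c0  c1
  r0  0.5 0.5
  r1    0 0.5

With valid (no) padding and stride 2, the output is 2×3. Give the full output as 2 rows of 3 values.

0.35 -1.3 6.3
2.3 0.8 4.2

Output[0,0]: The receptive field on the input at this output position is [-2.2 0.9 / -2.5 2]. Elementwise product with the kernel and sum: -2.2·0.5 + 0.9·0.5 + 2·0.5.
Output[0,1]: The receptive field on the input at this output position is [-0.9 -2 / 0.9 0.3]. Elementwise product with the kernel and sum: -0.9·0.5 + -2·0.5 + 0.3·0.5.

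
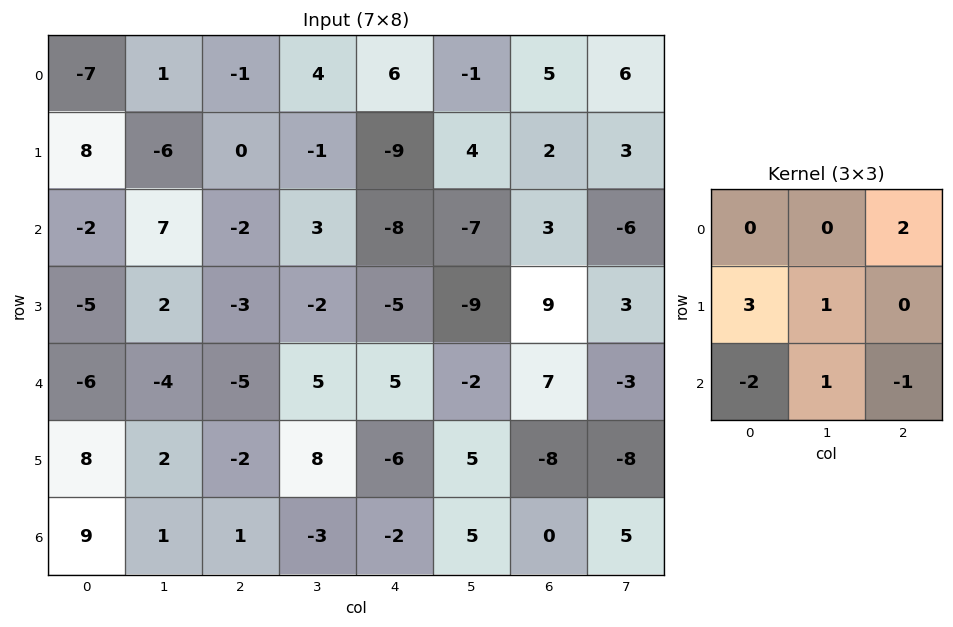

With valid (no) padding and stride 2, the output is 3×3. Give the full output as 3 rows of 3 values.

29 26 -7
-4 -17 -37
-2 9 10

Output[0,0]: The receptive field on the input at this output position is [-7 1 -1 / 8 -6 0 / -2 7 -2]. Elementwise product with the kernel and sum: -1·2 + 8·3 + -6·1 + -2·-2 + 7·1 + -2·-1.
Output[0,1]: The receptive field on the input at this output position is [-1 4 6 / 0 -1 -9 / -2 3 -8]. Elementwise product with the kernel and sum: 6·2 + 0·3 + -1·1 + -2·-2 + 3·1 + -8·-1.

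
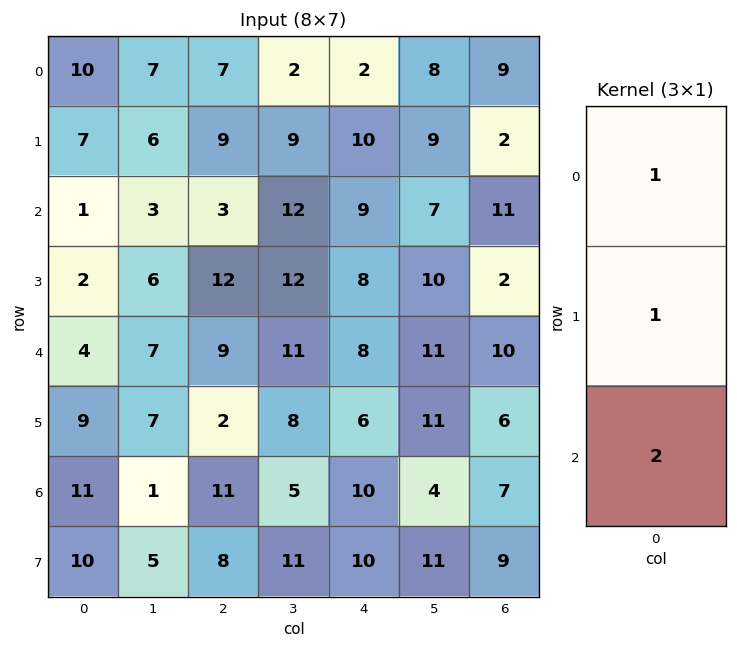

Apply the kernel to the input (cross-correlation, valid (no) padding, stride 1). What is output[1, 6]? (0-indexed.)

The receptive field on the input at this output position is [2 / 11 / 2]. Elementwise product with the kernel and sum: 2·1 + 11·1 + 2·2.

17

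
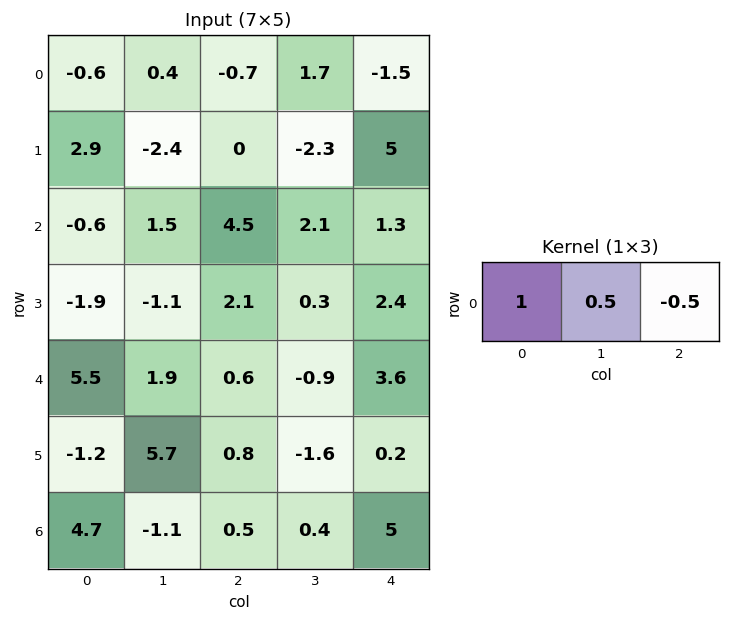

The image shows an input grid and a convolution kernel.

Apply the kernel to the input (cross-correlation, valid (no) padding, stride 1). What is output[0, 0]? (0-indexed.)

-0.05

The receptive field on the input at this output position is [-0.6 0.4 -0.7]. Elementwise product with the kernel and sum: -0.6·1 + 0.4·0.5 + -0.7·-0.5.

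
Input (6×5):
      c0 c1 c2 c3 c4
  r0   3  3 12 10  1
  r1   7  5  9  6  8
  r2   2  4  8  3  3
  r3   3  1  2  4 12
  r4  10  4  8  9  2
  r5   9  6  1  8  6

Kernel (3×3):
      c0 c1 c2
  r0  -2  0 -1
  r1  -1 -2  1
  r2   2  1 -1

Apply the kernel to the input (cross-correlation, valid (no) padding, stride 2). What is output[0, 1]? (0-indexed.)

-22

The receptive field on the input at this output position is [12 10 1 / 9 6 8 / 8 3 3]. Elementwise product with the kernel and sum: 12·-2 + 1·-1 + 9·-1 + 6·-2 + 8·1 + 8·2 + 3·1 + 3·-1.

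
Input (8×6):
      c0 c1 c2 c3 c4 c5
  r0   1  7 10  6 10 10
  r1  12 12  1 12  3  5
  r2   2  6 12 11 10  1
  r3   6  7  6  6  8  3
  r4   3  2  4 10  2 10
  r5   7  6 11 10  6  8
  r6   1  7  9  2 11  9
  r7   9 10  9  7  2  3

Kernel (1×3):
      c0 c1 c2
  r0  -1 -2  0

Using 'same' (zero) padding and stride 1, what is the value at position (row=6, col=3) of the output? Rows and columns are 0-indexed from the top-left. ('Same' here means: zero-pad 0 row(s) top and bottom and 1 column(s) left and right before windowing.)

-13

The receptive field on the zero-padded input at this output position is [9 2 11]. Elementwise product with the kernel and sum: 9·-1 + 2·-2.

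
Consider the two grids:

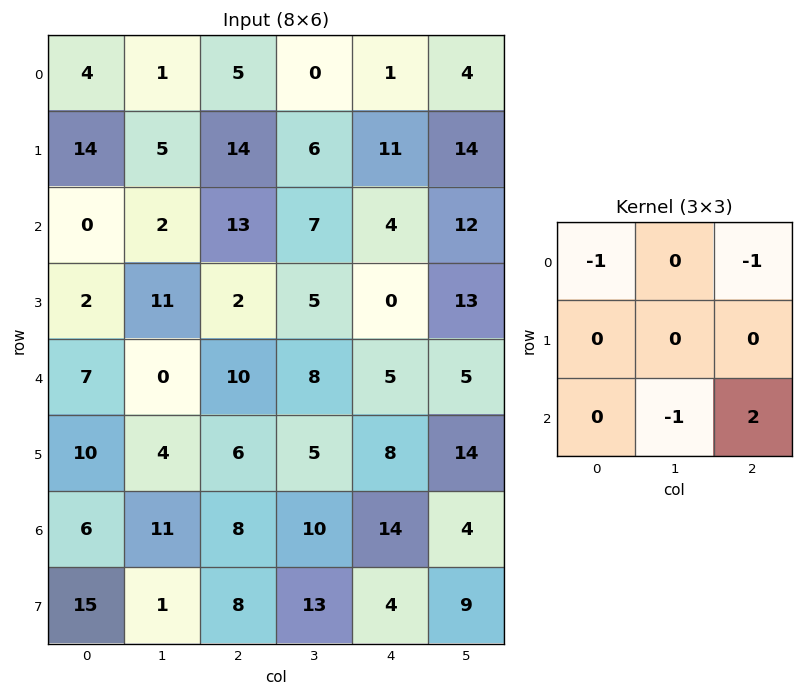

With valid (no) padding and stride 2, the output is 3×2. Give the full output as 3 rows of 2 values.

15 -5
7 -15
-12 3

Output[0,0]: The receptive field on the input at this output position is [4 1 5 / 14 5 14 / 0 2 13]. Elementwise product with the kernel and sum: 4·-1 + 5·-1 + 2·-1 + 13·2.
Output[0,1]: The receptive field on the input at this output position is [5 0 1 / 14 6 11 / 13 7 4]. Elementwise product with the kernel and sum: 5·-1 + 1·-1 + 7·-1 + 4·2.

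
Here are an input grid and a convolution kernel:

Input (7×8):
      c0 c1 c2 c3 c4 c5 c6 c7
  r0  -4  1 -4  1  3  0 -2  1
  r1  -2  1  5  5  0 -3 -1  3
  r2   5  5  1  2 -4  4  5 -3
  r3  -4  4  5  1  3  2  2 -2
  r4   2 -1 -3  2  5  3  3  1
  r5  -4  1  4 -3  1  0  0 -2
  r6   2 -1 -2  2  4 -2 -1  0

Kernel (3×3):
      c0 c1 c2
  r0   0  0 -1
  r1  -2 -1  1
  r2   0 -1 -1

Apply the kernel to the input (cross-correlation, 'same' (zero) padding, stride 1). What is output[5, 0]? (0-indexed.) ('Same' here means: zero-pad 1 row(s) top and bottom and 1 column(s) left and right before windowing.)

5

The receptive field on the zero-padded input at this output position is [0 2 -1 / 0 -4 1 / 0 2 -1]. Elementwise product with the kernel and sum: -1·-1 + 0·-2 + -4·-1 + 1·1 + 2·-1 + -1·-1.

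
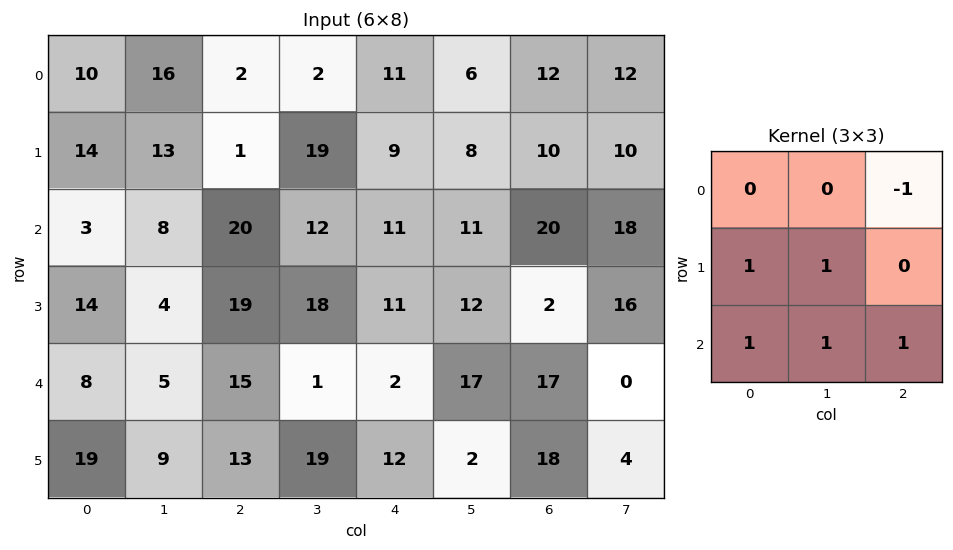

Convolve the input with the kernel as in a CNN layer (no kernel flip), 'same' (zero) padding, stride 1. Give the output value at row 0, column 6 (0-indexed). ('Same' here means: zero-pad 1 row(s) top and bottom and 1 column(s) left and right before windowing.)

46

The receptive field on the zero-padded input at this output position is [0 0 0 / 6 12 12 / 8 10 10]. Elementwise product with the kernel and sum: 0·-1 + 6·1 + 12·1 + 8·1 + 10·1 + 10·1.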